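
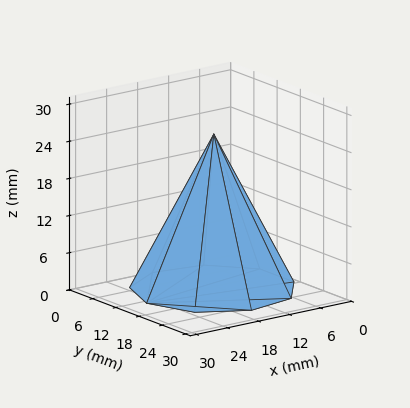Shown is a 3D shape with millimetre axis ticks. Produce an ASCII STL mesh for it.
Reading the render: the shape is a regular 9-sided pyramid, base circumscribed radius ≈ 13 mm, apex at z ≈ 25 mm (dimensions read to the nearest mm from the axis ticks). For the STL, each face is triangulated and given an outward normal.

solid part
  facet normal 0.0000 0.0000 -1.0000
    outer loop
      vertex 15.3 25.8 0.0
      vertex 23.0 21.4 0.0
      vertex 26.0 13.0 0.0
    endloop
  endfacet
  facet normal 0.0000 0.0000 -1.0000
    outer loop
      vertex 6.5 24.3 0.0
      vertex 15.3 25.8 0.0
      vertex 26.0 13.0 0.0
    endloop
  endfacet
  facet normal 0.0000 0.0000 -1.0000
    outer loop
      vertex 0.8 17.4 0.0
      vertex 6.5 24.3 0.0
      vertex 26.0 13.0 0.0
    endloop
  endfacet
  facet normal 0.0000 0.0000 -1.0000
    outer loop
      vertex 0.8 8.6 0.0
      vertex 0.8 17.4 0.0
      vertex 26.0 13.0 0.0
    endloop
  endfacet
  facet normal 0.0000 0.0000 -1.0000
    outer loop
      vertex 6.5 1.7 0.0
      vertex 0.8 8.6 0.0
      vertex 26.0 13.0 0.0
    endloop
  endfacet
  facet normal 0.0000 0.0000 -1.0000
    outer loop
      vertex 15.3 0.2 0.0
      vertex 6.5 1.7 0.0
      vertex 26.0 13.0 0.0
    endloop
  endfacet
  facet normal 0.0000 0.0000 -1.0000
    outer loop
      vertex 23.0 4.6 0.0
      vertex 15.3 0.2 0.0
      vertex 26.0 13.0 0.0
    endloop
  endfacet
  facet normal 0.8458 0.3021 0.4398
    outer loop
      vertex 26.0 13.0 0.0
      vertex 23.0 21.4 0.0
      vertex 13.0 13.0 25.0
    endloop
  endfacet
  facet normal 0.4455 0.7796 0.4401
    outer loop
      vertex 23.0 21.4 0.0
      vertex 15.3 25.8 0.0
      vertex 13.0 13.0 25.0
    endloop
  endfacet
  facet normal -0.1509 0.8855 0.4395
    outer loop
      vertex 15.3 25.8 0.0
      vertex 6.5 24.3 0.0
      vertex 13.0 13.0 25.0
    endloop
  endfacet
  facet normal -0.6928 0.5723 0.4388
    outer loop
      vertex 6.5 24.3 0.0
      vertex 0.8 17.4 0.0
      vertex 13.0 13.0 25.0
    endloop
  endfacet
  facet normal -0.8987 0.0000 0.4386
    outer loop
      vertex 0.8 17.4 0.0
      vertex 0.8 8.6 0.0
      vertex 13.0 13.0 25.0
    endloop
  endfacet
  facet normal -0.6928 -0.5723 0.4388
    outer loop
      vertex 0.8 8.6 0.0
      vertex 6.5 1.7 0.0
      vertex 13.0 13.0 25.0
    endloop
  endfacet
  facet normal -0.1509 -0.8855 0.4395
    outer loop
      vertex 6.5 1.7 0.0
      vertex 15.3 0.2 0.0
      vertex 13.0 13.0 25.0
    endloop
  endfacet
  facet normal 0.4455 -0.7796 0.4401
    outer loop
      vertex 15.3 0.2 0.0
      vertex 23.0 4.6 0.0
      vertex 13.0 13.0 25.0
    endloop
  endfacet
  facet normal 0.8458 -0.3021 0.4398
    outer loop
      vertex 23.0 4.6 0.0
      vertex 26.0 13.0 0.0
      vertex 13.0 13.0 25.0
    endloop
  endfacet
endsolid part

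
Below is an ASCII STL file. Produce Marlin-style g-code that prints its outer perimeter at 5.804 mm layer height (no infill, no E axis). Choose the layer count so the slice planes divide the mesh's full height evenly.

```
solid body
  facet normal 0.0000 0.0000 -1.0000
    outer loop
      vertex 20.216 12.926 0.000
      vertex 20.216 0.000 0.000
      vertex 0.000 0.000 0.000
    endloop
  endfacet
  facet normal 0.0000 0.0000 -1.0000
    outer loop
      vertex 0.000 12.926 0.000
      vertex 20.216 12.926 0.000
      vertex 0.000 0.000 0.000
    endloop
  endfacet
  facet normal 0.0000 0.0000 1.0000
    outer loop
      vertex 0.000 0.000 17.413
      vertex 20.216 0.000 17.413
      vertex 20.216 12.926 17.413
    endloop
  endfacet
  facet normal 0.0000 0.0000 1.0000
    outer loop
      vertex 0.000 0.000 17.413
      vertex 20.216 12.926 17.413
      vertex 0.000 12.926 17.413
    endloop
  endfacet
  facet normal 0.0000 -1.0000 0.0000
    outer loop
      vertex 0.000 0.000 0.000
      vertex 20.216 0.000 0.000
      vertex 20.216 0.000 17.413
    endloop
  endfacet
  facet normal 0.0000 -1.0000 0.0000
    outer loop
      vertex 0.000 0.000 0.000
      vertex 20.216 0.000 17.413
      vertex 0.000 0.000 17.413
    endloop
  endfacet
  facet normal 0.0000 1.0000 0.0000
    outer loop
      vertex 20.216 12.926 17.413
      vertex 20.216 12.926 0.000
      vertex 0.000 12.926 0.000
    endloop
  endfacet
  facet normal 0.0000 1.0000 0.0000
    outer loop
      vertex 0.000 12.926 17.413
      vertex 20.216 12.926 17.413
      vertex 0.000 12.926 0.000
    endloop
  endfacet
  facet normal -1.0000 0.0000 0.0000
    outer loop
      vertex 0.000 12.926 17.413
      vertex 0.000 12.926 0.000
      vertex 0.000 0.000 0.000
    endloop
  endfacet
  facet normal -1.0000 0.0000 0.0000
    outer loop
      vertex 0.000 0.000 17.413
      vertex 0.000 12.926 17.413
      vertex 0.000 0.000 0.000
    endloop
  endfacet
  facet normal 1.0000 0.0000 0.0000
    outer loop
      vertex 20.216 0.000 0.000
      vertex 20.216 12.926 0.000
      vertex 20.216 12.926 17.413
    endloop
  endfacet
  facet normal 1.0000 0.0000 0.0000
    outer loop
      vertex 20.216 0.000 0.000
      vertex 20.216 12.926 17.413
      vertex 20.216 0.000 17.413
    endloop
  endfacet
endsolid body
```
; perimeter-only toolpath
G21 ; units = mm
G90 ; absolute positioning
G28 ; home
; layer 1
G0 Z5.804
G0 X0.000 Y0.000
G1 X20.216 Y0.000
G1 X20.216 Y12.926
G1 X0.000 Y12.926
G1 X0.000 Y0.000
; layer 2
G0 Z11.609
G0 X0.000 Y0.000
G1 X20.216 Y0.000
G1 X20.216 Y12.926
G1 X0.000 Y12.926
G1 X0.000 Y0.000
; layer 3
G0 Z17.413
G0 X0.000 Y0.000
G1 X20.216 Y0.000
G1 X20.216 Y12.926
G1 X0.000 Y12.926
G1 X0.000 Y0.000
M2 ; end

The solid is a rectangular box, roughly 20.2 × 12.9 mm footprint and 17.4 mm tall. Slicing at Δz = 5.804 mm — 3 equal slices spanning the solid's height, so layer i sits at z = i·h/3 — gives 3 non-empty perimeters. Each is a 4-segment closed polygon; G0 lifts to the layer z and rapids to the start vertex, then G1 traces the edges.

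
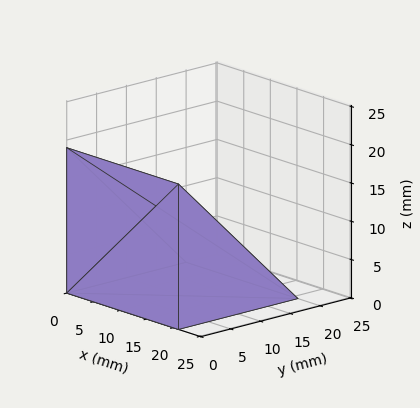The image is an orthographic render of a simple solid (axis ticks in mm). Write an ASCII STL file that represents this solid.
Reading the render: the shape is a wedge (ramp): 21 × 20 mm base, rising to 19 mm along the y=0 edge and sloping linearly to z=0 at y=20 (dimensions read to the nearest mm from the axis ticks). For the STL, each face is triangulated and given an outward normal.

solid part
  facet normal 0.0000 0.0000 -1.0000
    outer loop
      vertex 21.0 20.0 0.0
      vertex 21.0 0.0 0.0
      vertex 0.0 0.0 0.0
    endloop
  endfacet
  facet normal 0.0000 0.0000 -1.0000
    outer loop
      vertex 0.0 20.0 0.0
      vertex 21.0 20.0 0.0
      vertex 0.0 0.0 0.0
    endloop
  endfacet
  facet normal 0.0000 -1.0000 0.0000
    outer loop
      vertex 0.0 0.0 0.0
      vertex 21.0 0.0 0.0
      vertex 21.0 0.0 19.0
    endloop
  endfacet
  facet normal 0.0000 -1.0000 0.0000
    outer loop
      vertex 0.0 0.0 0.0
      vertex 21.0 0.0 19.0
      vertex 0.0 0.0 19.0
    endloop
  endfacet
  facet normal 0.0000 0.6887 0.7250
    outer loop
      vertex 0.0 0.0 19.0
      vertex 21.0 0.0 19.0
      vertex 21.0 20.0 0.0
    endloop
  endfacet
  facet normal 0.0000 0.6887 0.7250
    outer loop
      vertex 0.0 0.0 19.0
      vertex 21.0 20.0 0.0
      vertex 0.0 20.0 0.0
    endloop
  endfacet
  facet normal -1.0000 0.0000 0.0000
    outer loop
      vertex 0.0 0.0 19.0
      vertex 0.0 20.0 0.0
      vertex 0.0 0.0 0.0
    endloop
  endfacet
  facet normal 1.0000 0.0000 0.0000
    outer loop
      vertex 21.0 0.0 0.0
      vertex 21.0 20.0 0.0
      vertex 21.0 0.0 19.0
    endloop
  endfacet
endsolid part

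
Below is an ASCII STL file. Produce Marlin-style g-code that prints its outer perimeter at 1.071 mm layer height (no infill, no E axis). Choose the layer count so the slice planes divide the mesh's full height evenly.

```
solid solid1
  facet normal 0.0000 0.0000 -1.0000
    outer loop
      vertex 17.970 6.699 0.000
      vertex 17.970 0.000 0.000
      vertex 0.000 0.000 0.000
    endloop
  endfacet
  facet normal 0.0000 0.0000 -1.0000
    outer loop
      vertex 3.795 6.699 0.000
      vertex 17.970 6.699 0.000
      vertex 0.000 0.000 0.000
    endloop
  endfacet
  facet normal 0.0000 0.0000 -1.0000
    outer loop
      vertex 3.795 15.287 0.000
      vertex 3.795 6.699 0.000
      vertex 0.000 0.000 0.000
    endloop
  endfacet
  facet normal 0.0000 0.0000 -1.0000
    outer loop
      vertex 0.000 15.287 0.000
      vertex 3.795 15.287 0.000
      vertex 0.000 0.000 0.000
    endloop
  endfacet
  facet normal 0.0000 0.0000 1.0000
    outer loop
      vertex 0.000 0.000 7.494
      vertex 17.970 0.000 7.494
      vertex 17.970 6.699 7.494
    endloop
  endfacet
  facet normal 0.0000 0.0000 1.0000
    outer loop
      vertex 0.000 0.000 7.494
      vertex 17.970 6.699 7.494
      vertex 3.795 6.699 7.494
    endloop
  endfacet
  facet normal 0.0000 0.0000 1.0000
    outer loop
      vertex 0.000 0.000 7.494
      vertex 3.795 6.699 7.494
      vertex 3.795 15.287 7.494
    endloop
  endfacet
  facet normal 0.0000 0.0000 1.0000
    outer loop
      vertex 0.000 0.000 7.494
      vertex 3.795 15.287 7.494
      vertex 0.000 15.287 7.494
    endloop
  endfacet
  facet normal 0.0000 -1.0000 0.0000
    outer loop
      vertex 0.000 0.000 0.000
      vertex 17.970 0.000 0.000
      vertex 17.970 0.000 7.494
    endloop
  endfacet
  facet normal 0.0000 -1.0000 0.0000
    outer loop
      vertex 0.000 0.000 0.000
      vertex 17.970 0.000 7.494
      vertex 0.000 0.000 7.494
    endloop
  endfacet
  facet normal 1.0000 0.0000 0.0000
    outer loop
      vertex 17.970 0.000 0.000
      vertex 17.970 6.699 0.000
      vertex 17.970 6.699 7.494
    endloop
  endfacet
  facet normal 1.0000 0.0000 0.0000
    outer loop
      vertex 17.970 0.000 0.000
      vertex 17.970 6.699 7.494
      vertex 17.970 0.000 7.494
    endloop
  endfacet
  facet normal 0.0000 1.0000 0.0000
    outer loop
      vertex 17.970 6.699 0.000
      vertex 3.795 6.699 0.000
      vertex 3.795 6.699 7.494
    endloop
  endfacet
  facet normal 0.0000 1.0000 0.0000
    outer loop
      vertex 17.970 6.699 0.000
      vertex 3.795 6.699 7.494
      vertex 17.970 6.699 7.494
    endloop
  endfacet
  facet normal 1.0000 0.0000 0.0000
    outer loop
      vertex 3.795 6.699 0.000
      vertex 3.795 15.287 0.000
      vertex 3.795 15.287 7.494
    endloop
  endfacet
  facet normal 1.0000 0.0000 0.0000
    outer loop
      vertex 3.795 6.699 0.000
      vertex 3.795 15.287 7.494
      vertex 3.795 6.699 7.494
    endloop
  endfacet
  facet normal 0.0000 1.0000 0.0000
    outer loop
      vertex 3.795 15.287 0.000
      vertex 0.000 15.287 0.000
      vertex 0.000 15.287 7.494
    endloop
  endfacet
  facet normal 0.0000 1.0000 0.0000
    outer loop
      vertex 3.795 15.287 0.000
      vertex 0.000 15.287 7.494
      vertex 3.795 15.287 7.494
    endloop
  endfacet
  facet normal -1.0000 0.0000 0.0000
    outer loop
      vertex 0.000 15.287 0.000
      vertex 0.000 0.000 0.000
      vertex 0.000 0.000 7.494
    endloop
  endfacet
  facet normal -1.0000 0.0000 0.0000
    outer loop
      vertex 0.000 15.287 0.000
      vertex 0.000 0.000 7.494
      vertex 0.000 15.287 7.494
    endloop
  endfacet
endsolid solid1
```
; perimeter-only toolpath
G21 ; units = mm
G90 ; absolute positioning
G28 ; home
; layer 1
G0 Z1.071
G0 X0.000 Y0.000
G1 X17.970 Y0.000
G1 X17.970 Y6.699
G1 X3.795 Y6.699
G1 X3.795 Y15.287
G1 X0.000 Y15.287
G1 X0.000 Y0.000
; layer 2
G0 Z2.141
G0 X0.000 Y0.000
G1 X17.970 Y0.000
G1 X17.970 Y6.699
G1 X3.795 Y6.699
G1 X3.795 Y15.287
G1 X0.000 Y15.287
G1 X0.000 Y0.000
; layer 3
G0 Z3.212
G0 X0.000 Y0.000
G1 X17.970 Y0.000
G1 X17.970 Y6.699
G1 X3.795 Y6.699
G1 X3.795 Y15.287
G1 X0.000 Y15.287
G1 X0.000 Y0.000
; layer 4
G0 Z4.282
G0 X0.000 Y0.000
G1 X17.970 Y0.000
G1 X17.970 Y6.699
G1 X3.795 Y6.699
G1 X3.795 Y15.287
G1 X0.000 Y15.287
G1 X0.000 Y0.000
; layer 5
G0 Z5.353
G0 X0.000 Y0.000
G1 X17.970 Y0.000
G1 X17.970 Y6.699
G1 X3.795 Y6.699
G1 X3.795 Y15.287
G1 X0.000 Y15.287
G1 X0.000 Y0.000
; layer 6
G0 Z6.423
G0 X0.000 Y0.000
G1 X17.970 Y0.000
G1 X17.970 Y6.699
G1 X3.795 Y6.699
G1 X3.795 Y15.287
G1 X0.000 Y15.287
G1 X0.000 Y0.000
; layer 7
G0 Z7.494
G0 X0.000 Y0.000
G1 X17.970 Y0.000
G1 X17.970 Y6.699
G1 X3.795 Y6.699
G1 X3.795 Y15.287
G1 X0.000 Y15.287
G1 X0.000 Y0.000
M2 ; end

The solid is an L-shaped prism: outer 18 × 15.3 mm, arm thicknesses ≈ 6.7 mm (horizontal) and 3.79 mm (vertical), extruded 7.49 mm in z. Slicing at Δz = 1.071 mm — 7 equal slices spanning the solid's height, so layer i sits at z = i·h/7 — gives 7 non-empty perimeters. Each is a 6-segment closed polygon; G0 lifts to the layer z and rapids to the start vertex, then G1 traces the edges.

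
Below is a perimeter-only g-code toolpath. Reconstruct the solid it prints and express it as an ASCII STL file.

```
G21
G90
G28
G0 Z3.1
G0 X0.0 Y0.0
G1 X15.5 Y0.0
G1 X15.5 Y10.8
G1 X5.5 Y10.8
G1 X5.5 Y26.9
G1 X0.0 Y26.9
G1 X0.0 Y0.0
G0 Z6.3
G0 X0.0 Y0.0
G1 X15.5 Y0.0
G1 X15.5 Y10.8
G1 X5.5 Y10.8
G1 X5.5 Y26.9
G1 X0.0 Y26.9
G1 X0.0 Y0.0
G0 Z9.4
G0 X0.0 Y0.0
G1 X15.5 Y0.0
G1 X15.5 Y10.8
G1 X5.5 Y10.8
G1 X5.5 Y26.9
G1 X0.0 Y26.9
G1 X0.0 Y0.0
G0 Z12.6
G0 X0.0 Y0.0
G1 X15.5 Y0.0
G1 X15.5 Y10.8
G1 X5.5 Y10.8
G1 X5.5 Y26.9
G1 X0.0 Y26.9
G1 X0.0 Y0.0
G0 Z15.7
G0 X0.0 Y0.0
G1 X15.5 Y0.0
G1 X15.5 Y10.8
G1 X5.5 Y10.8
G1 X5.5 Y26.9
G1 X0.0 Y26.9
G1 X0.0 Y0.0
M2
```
solid part
  facet normal 0.0000 0.0000 -1.0000
    outer loop
      vertex 15.5 10.8 0.0
      vertex 15.5 0.0 0.0
      vertex 0.0 0.0 0.0
    endloop
  endfacet
  facet normal 0.0000 0.0000 -1.0000
    outer loop
      vertex 5.5 10.8 0.0
      vertex 15.5 10.8 0.0
      vertex 0.0 0.0 0.0
    endloop
  endfacet
  facet normal 0.0000 0.0000 -1.0000
    outer loop
      vertex 5.5 26.9 0.0
      vertex 5.5 10.8 0.0
      vertex 0.0 0.0 0.0
    endloop
  endfacet
  facet normal 0.0000 0.0000 -1.0000
    outer loop
      vertex 0.0 26.9 0.0
      vertex 5.5 26.9 0.0
      vertex 0.0 0.0 0.0
    endloop
  endfacet
  facet normal 0.0000 0.0000 1.0000
    outer loop
      vertex 0.0 0.0 15.7
      vertex 15.5 0.0 15.7
      vertex 15.5 10.8 15.7
    endloop
  endfacet
  facet normal 0.0000 0.0000 1.0000
    outer loop
      vertex 0.0 0.0 15.7
      vertex 15.5 10.8 15.7
      vertex 5.5 10.8 15.7
    endloop
  endfacet
  facet normal 0.0000 0.0000 1.0000
    outer loop
      vertex 0.0 0.0 15.7
      vertex 5.5 10.8 15.7
      vertex 5.5 26.9 15.7
    endloop
  endfacet
  facet normal 0.0000 0.0000 1.0000
    outer loop
      vertex 0.0 0.0 15.7
      vertex 5.5 26.9 15.7
      vertex 0.0 26.9 15.7
    endloop
  endfacet
  facet normal 0.0000 -1.0000 0.0000
    outer loop
      vertex 0.0 0.0 0.0
      vertex 15.5 0.0 0.0
      vertex 15.5 0.0 15.7
    endloop
  endfacet
  facet normal 0.0000 -1.0000 0.0000
    outer loop
      vertex 0.0 0.0 0.0
      vertex 15.5 0.0 15.7
      vertex 0.0 0.0 15.7
    endloop
  endfacet
  facet normal 1.0000 0.0000 0.0000
    outer loop
      vertex 15.5 0.0 0.0
      vertex 15.5 10.8 0.0
      vertex 15.5 10.8 15.7
    endloop
  endfacet
  facet normal 1.0000 0.0000 0.0000
    outer loop
      vertex 15.5 0.0 0.0
      vertex 15.5 10.8 15.7
      vertex 15.5 0.0 15.7
    endloop
  endfacet
  facet normal 0.0000 1.0000 0.0000
    outer loop
      vertex 15.5 10.8 0.0
      vertex 5.5 10.8 0.0
      vertex 5.5 10.8 15.7
    endloop
  endfacet
  facet normal 0.0000 1.0000 0.0000
    outer loop
      vertex 15.5 10.8 0.0
      vertex 5.5 10.8 15.7
      vertex 15.5 10.8 15.7
    endloop
  endfacet
  facet normal 1.0000 0.0000 0.0000
    outer loop
      vertex 5.5 10.8 0.0
      vertex 5.5 26.9 0.0
      vertex 5.5 26.9 15.7
    endloop
  endfacet
  facet normal 1.0000 0.0000 0.0000
    outer loop
      vertex 5.5 10.8 0.0
      vertex 5.5 26.9 15.7
      vertex 5.5 10.8 15.7
    endloop
  endfacet
  facet normal 0.0000 1.0000 0.0000
    outer loop
      vertex 5.5 26.9 0.0
      vertex 0.0 26.9 0.0
      vertex 0.0 26.9 15.7
    endloop
  endfacet
  facet normal 0.0000 1.0000 0.0000
    outer loop
      vertex 5.5 26.9 0.0
      vertex 0.0 26.9 15.7
      vertex 5.5 26.9 15.7
    endloop
  endfacet
  facet normal -1.0000 0.0000 0.0000
    outer loop
      vertex 0.0 26.9 0.0
      vertex 0.0 0.0 0.0
      vertex 0.0 0.0 15.7
    endloop
  endfacet
  facet normal -1.0000 0.0000 0.0000
    outer loop
      vertex 0.0 26.9 0.0
      vertex 0.0 0.0 15.7
      vertex 0.0 26.9 15.7
    endloop
  endfacet
endsolid part

The G0 Z moves step by Δz≈3.1 mm. Every layer's G1 loop is the same polygon, so the solid is a straight extrusion of it from z=0 to z≈15.7. Closing with flat bottom and top caps and triangulating gives 20 facets — an L-shaped prism: outer 15.5 × 26.9 mm, arm thicknesses ≈ 10.8 mm (horizontal) and 5.5 mm (vertical), extruded 15.7 mm in z.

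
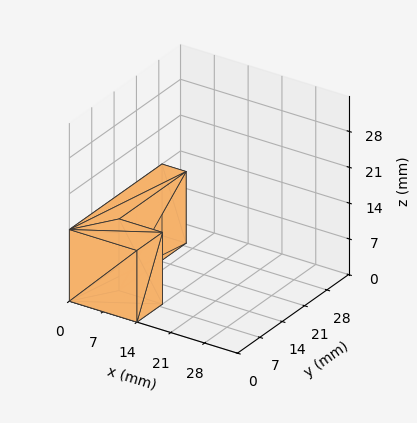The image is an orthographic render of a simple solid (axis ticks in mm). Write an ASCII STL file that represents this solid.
Reading the render: the shape is an L-shaped prism: outer 14 × 29 mm, arm thicknesses ≈ 8 mm (horizontal) and 5 mm (vertical), extruded 14 mm in z (dimensions read to the nearest mm from the axis ticks). For the STL, each face is triangulated and given an outward normal.

solid part
  facet normal 0.0000 0.0000 -1.0000
    outer loop
      vertex 14.0 8.0 0.0
      vertex 14.0 0.0 0.0
      vertex 0.0 0.0 0.0
    endloop
  endfacet
  facet normal 0.0000 0.0000 -1.0000
    outer loop
      vertex 5.0 8.0 0.0
      vertex 14.0 8.0 0.0
      vertex 0.0 0.0 0.0
    endloop
  endfacet
  facet normal 0.0000 0.0000 -1.0000
    outer loop
      vertex 5.0 29.0 0.0
      vertex 5.0 8.0 0.0
      vertex 0.0 0.0 0.0
    endloop
  endfacet
  facet normal 0.0000 0.0000 -1.0000
    outer loop
      vertex 0.0 29.0 0.0
      vertex 5.0 29.0 0.0
      vertex 0.0 0.0 0.0
    endloop
  endfacet
  facet normal 0.0000 0.0000 1.0000
    outer loop
      vertex 0.0 0.0 14.0
      vertex 14.0 0.0 14.0
      vertex 14.0 8.0 14.0
    endloop
  endfacet
  facet normal 0.0000 0.0000 1.0000
    outer loop
      vertex 0.0 0.0 14.0
      vertex 14.0 8.0 14.0
      vertex 5.0 8.0 14.0
    endloop
  endfacet
  facet normal 0.0000 0.0000 1.0000
    outer loop
      vertex 0.0 0.0 14.0
      vertex 5.0 8.0 14.0
      vertex 5.0 29.0 14.0
    endloop
  endfacet
  facet normal 0.0000 0.0000 1.0000
    outer loop
      vertex 0.0 0.0 14.0
      vertex 5.0 29.0 14.0
      vertex 0.0 29.0 14.0
    endloop
  endfacet
  facet normal 0.0000 -1.0000 0.0000
    outer loop
      vertex 0.0 0.0 0.0
      vertex 14.0 0.0 0.0
      vertex 14.0 0.0 14.0
    endloop
  endfacet
  facet normal 0.0000 -1.0000 0.0000
    outer loop
      vertex 0.0 0.0 0.0
      vertex 14.0 0.0 14.0
      vertex 0.0 0.0 14.0
    endloop
  endfacet
  facet normal 1.0000 0.0000 0.0000
    outer loop
      vertex 14.0 0.0 0.0
      vertex 14.0 8.0 0.0
      vertex 14.0 8.0 14.0
    endloop
  endfacet
  facet normal 1.0000 0.0000 0.0000
    outer loop
      vertex 14.0 0.0 0.0
      vertex 14.0 8.0 14.0
      vertex 14.0 0.0 14.0
    endloop
  endfacet
  facet normal 0.0000 1.0000 0.0000
    outer loop
      vertex 14.0 8.0 0.0
      vertex 5.0 8.0 0.0
      vertex 5.0 8.0 14.0
    endloop
  endfacet
  facet normal 0.0000 1.0000 0.0000
    outer loop
      vertex 14.0 8.0 0.0
      vertex 5.0 8.0 14.0
      vertex 14.0 8.0 14.0
    endloop
  endfacet
  facet normal 1.0000 0.0000 0.0000
    outer loop
      vertex 5.0 8.0 0.0
      vertex 5.0 29.0 0.0
      vertex 5.0 29.0 14.0
    endloop
  endfacet
  facet normal 1.0000 0.0000 0.0000
    outer loop
      vertex 5.0 8.0 0.0
      vertex 5.0 29.0 14.0
      vertex 5.0 8.0 14.0
    endloop
  endfacet
  facet normal 0.0000 1.0000 0.0000
    outer loop
      vertex 5.0 29.0 0.0
      vertex 0.0 29.0 0.0
      vertex 0.0 29.0 14.0
    endloop
  endfacet
  facet normal 0.0000 1.0000 0.0000
    outer loop
      vertex 5.0 29.0 0.0
      vertex 0.0 29.0 14.0
      vertex 5.0 29.0 14.0
    endloop
  endfacet
  facet normal -1.0000 0.0000 0.0000
    outer loop
      vertex 0.0 29.0 0.0
      vertex 0.0 0.0 0.0
      vertex 0.0 0.0 14.0
    endloop
  endfacet
  facet normal -1.0000 0.0000 0.0000
    outer loop
      vertex 0.0 29.0 0.0
      vertex 0.0 0.0 14.0
      vertex 0.0 29.0 14.0
    endloop
  endfacet
endsolid part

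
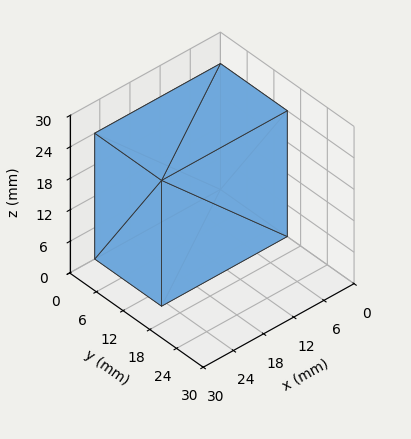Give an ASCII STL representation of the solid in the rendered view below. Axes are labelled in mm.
Reading the render: the shape is a rectangular box, roughly 25 × 15 mm footprint and 24 mm tall (dimensions read to the nearest mm from the axis ticks). For the STL, each face is triangulated and given an outward normal.

solid part
  facet normal 0.0000 0.0000 -1.0000
    outer loop
      vertex 25.000 15.000 0.000
      vertex 25.000 0.000 0.000
      vertex 0.000 0.000 0.000
    endloop
  endfacet
  facet normal 0.0000 0.0000 -1.0000
    outer loop
      vertex 0.000 15.000 0.000
      vertex 25.000 15.000 0.000
      vertex 0.000 0.000 0.000
    endloop
  endfacet
  facet normal 0.0000 0.0000 1.0000
    outer loop
      vertex 0.000 0.000 24.000
      vertex 25.000 0.000 24.000
      vertex 25.000 15.000 24.000
    endloop
  endfacet
  facet normal 0.0000 0.0000 1.0000
    outer loop
      vertex 0.000 0.000 24.000
      vertex 25.000 15.000 24.000
      vertex 0.000 15.000 24.000
    endloop
  endfacet
  facet normal 0.0000 -1.0000 0.0000
    outer loop
      vertex 0.000 0.000 0.000
      vertex 25.000 0.000 0.000
      vertex 25.000 0.000 24.000
    endloop
  endfacet
  facet normal 0.0000 -1.0000 0.0000
    outer loop
      vertex 0.000 0.000 0.000
      vertex 25.000 0.000 24.000
      vertex 0.000 0.000 24.000
    endloop
  endfacet
  facet normal 0.0000 1.0000 0.0000
    outer loop
      vertex 25.000 15.000 24.000
      vertex 25.000 15.000 0.000
      vertex 0.000 15.000 0.000
    endloop
  endfacet
  facet normal 0.0000 1.0000 0.0000
    outer loop
      vertex 0.000 15.000 24.000
      vertex 25.000 15.000 24.000
      vertex 0.000 15.000 0.000
    endloop
  endfacet
  facet normal -1.0000 0.0000 0.0000
    outer loop
      vertex 0.000 15.000 24.000
      vertex 0.000 15.000 0.000
      vertex 0.000 0.000 0.000
    endloop
  endfacet
  facet normal -1.0000 0.0000 0.0000
    outer loop
      vertex 0.000 0.000 24.000
      vertex 0.000 15.000 24.000
      vertex 0.000 0.000 0.000
    endloop
  endfacet
  facet normal 1.0000 0.0000 0.0000
    outer loop
      vertex 25.000 0.000 0.000
      vertex 25.000 15.000 0.000
      vertex 25.000 15.000 24.000
    endloop
  endfacet
  facet normal 1.0000 0.0000 0.0000
    outer loop
      vertex 25.000 0.000 0.000
      vertex 25.000 15.000 24.000
      vertex 25.000 0.000 24.000
    endloop
  endfacet
endsolid part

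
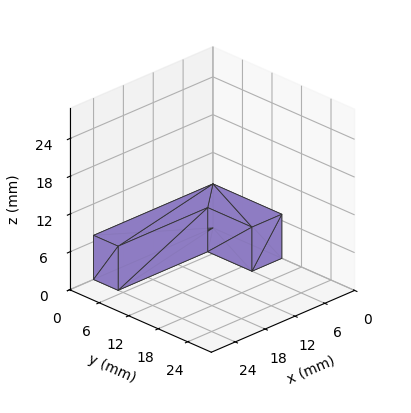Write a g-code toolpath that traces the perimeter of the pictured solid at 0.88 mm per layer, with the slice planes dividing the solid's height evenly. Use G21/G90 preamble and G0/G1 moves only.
Reading the render: the shape is an L-shaped prism: outer 24 × 14 mm, arm thicknesses ≈ 5 mm (horizontal) and 6 mm (vertical), extruded 7 mm in z (dimensions read to the nearest mm from the axis ticks). For the g-code, the solid's height is divided into equal slices at the stated Δz and each level perimeter traced with G1 moves after a G0 lift.

; perimeter-only toolpath
G21 ; units = mm
G90 ; absolute positioning
G28 ; home
; layer 1
G0 Z0.88
G0 X0.00 Y0.00
G1 X24.00 Y0.00
G1 X24.00 Y5.00
G1 X6.00 Y5.00
G1 X6.00 Y14.00
G1 X0.00 Y14.00
G1 X0.00 Y0.00
; layer 2
G0 Z1.75
G0 X0.00 Y0.00
G1 X24.00 Y0.00
G1 X24.00 Y5.00
G1 X6.00 Y5.00
G1 X6.00 Y14.00
G1 X0.00 Y14.00
G1 X0.00 Y0.00
; layer 3
G0 Z2.62
G0 X0.00 Y0.00
G1 X24.00 Y0.00
G1 X24.00 Y5.00
G1 X6.00 Y5.00
G1 X6.00 Y14.00
G1 X0.00 Y14.00
G1 X0.00 Y0.00
; layer 4
G0 Z3.50
G0 X0.00 Y0.00
G1 X24.00 Y0.00
G1 X24.00 Y5.00
G1 X6.00 Y5.00
G1 X6.00 Y14.00
G1 X0.00 Y14.00
G1 X0.00 Y0.00
; layer 5
G0 Z4.38
G0 X0.00 Y0.00
G1 X24.00 Y0.00
G1 X24.00 Y5.00
G1 X6.00 Y5.00
G1 X6.00 Y14.00
G1 X0.00 Y14.00
G1 X0.00 Y0.00
; layer 6
G0 Z5.25
G0 X0.00 Y0.00
G1 X24.00 Y0.00
G1 X24.00 Y5.00
G1 X6.00 Y5.00
G1 X6.00 Y14.00
G1 X0.00 Y14.00
G1 X0.00 Y0.00
; layer 7
G0 Z6.12
G0 X0.00 Y0.00
G1 X24.00 Y0.00
G1 X24.00 Y5.00
G1 X6.00 Y5.00
G1 X6.00 Y14.00
G1 X0.00 Y14.00
G1 X0.00 Y0.00
; layer 8
G0 Z7.00
G0 X0.00 Y0.00
G1 X24.00 Y0.00
G1 X24.00 Y5.00
G1 X6.00 Y5.00
G1 X6.00 Y14.00
G1 X0.00 Y14.00
G1 X0.00 Y0.00
M2 ; end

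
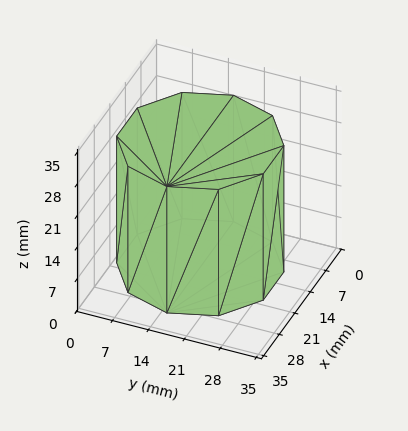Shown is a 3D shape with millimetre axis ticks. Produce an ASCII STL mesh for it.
Reading the render: the shape is a regular 10-sided prism (a cylinder approximated with 10 flat sides), circumscribed radius ≈ 15 mm, height ≈ 28 mm (dimensions read to the nearest mm from the axis ticks). For the STL, each face is triangulated and given an outward normal.

solid part
  facet normal 0.0000 0.0000 -1.0000
    outer loop
      vertex 19.635 29.266 0.000
      vertex 27.135 23.817 0.000
      vertex 30.000 15.000 0.000
    endloop
  endfacet
  facet normal 0.0000 0.0000 -1.0000
    outer loop
      vertex 10.365 29.266 0.000
      vertex 19.635 29.266 0.000
      vertex 30.000 15.000 0.000
    endloop
  endfacet
  facet normal 0.0000 0.0000 -1.0000
    outer loop
      vertex 2.865 23.817 0.000
      vertex 10.365 29.266 0.000
      vertex 30.000 15.000 0.000
    endloop
  endfacet
  facet normal 0.0000 0.0000 -1.0000
    outer loop
      vertex 0.000 15.000 0.000
      vertex 2.865 23.817 0.000
      vertex 30.000 15.000 0.000
    endloop
  endfacet
  facet normal 0.0000 0.0000 -1.0000
    outer loop
      vertex 2.865 6.183 0.000
      vertex 0.000 15.000 0.000
      vertex 30.000 15.000 0.000
    endloop
  endfacet
  facet normal 0.0000 0.0000 -1.0000
    outer loop
      vertex 10.365 0.734 0.000
      vertex 2.865 6.183 0.000
      vertex 30.000 15.000 0.000
    endloop
  endfacet
  facet normal 0.0000 0.0000 -1.0000
    outer loop
      vertex 19.635 0.734 0.000
      vertex 10.365 0.734 0.000
      vertex 30.000 15.000 0.000
    endloop
  endfacet
  facet normal 0.0000 0.0000 -1.0000
    outer loop
      vertex 27.135 6.183 0.000
      vertex 19.635 0.734 0.000
      vertex 30.000 15.000 0.000
    endloop
  endfacet
  facet normal 0.0000 0.0000 1.0000
    outer loop
      vertex 30.000 15.000 28.000
      vertex 27.135 23.817 28.000
      vertex 19.635 29.266 28.000
    endloop
  endfacet
  facet normal 0.0000 0.0000 1.0000
    outer loop
      vertex 30.000 15.000 28.000
      vertex 19.635 29.266 28.000
      vertex 10.365 29.266 28.000
    endloop
  endfacet
  facet normal 0.0000 0.0000 1.0000
    outer loop
      vertex 30.000 15.000 28.000
      vertex 10.365 29.266 28.000
      vertex 2.865 23.817 28.000
    endloop
  endfacet
  facet normal 0.0000 0.0000 1.0000
    outer loop
      vertex 30.000 15.000 28.000
      vertex 2.865 23.817 28.000
      vertex 0.000 15.000 28.000
    endloop
  endfacet
  facet normal 0.0000 0.0000 1.0000
    outer loop
      vertex 30.000 15.000 28.000
      vertex 0.000 15.000 28.000
      vertex 2.865 6.183 28.000
    endloop
  endfacet
  facet normal 0.0000 0.0000 1.0000
    outer loop
      vertex 30.000 15.000 28.000
      vertex 2.865 6.183 28.000
      vertex 10.365 0.734 28.000
    endloop
  endfacet
  facet normal 0.0000 0.0000 1.0000
    outer loop
      vertex 30.000 15.000 28.000
      vertex 10.365 0.734 28.000
      vertex 19.635 0.734 28.000
    endloop
  endfacet
  facet normal 0.0000 0.0000 1.0000
    outer loop
      vertex 30.000 15.000 28.000
      vertex 19.635 0.734 28.000
      vertex 27.135 6.183 28.000
    endloop
  endfacet
  facet normal 0.9511 0.3090 0.0000
    outer loop
      vertex 30.000 15.000 0.000
      vertex 27.135 23.817 0.000
      vertex 27.135 23.817 28.000
    endloop
  endfacet
  facet normal 0.9511 0.3090 0.0000
    outer loop
      vertex 30.000 15.000 0.000
      vertex 27.135 23.817 28.000
      vertex 30.000 15.000 28.000
    endloop
  endfacet
  facet normal 0.5878 0.8090 0.0000
    outer loop
      vertex 27.135 23.817 0.000
      vertex 19.635 29.266 0.000
      vertex 19.635 29.266 28.000
    endloop
  endfacet
  facet normal 0.5878 0.8090 0.0000
    outer loop
      vertex 27.135 23.817 0.000
      vertex 19.635 29.266 28.000
      vertex 27.135 23.817 28.000
    endloop
  endfacet
  facet normal 0.0000 1.0000 0.0000
    outer loop
      vertex 19.635 29.266 0.000
      vertex 10.365 29.266 0.000
      vertex 10.365 29.266 28.000
    endloop
  endfacet
  facet normal 0.0000 1.0000 0.0000
    outer loop
      vertex 19.635 29.266 0.000
      vertex 10.365 29.266 28.000
      vertex 19.635 29.266 28.000
    endloop
  endfacet
  facet normal -0.5878 0.8090 0.0000
    outer loop
      vertex 10.365 29.266 0.000
      vertex 2.865 23.817 0.000
      vertex 2.865 23.817 28.000
    endloop
  endfacet
  facet normal -0.5878 0.8090 0.0000
    outer loop
      vertex 10.365 29.266 0.000
      vertex 2.865 23.817 28.000
      vertex 10.365 29.266 28.000
    endloop
  endfacet
  facet normal -0.9511 0.3090 0.0000
    outer loop
      vertex 2.865 23.817 0.000
      vertex 0.000 15.000 0.000
      vertex 0.000 15.000 28.000
    endloop
  endfacet
  facet normal -0.9511 0.3090 0.0000
    outer loop
      vertex 2.865 23.817 0.000
      vertex 0.000 15.000 28.000
      vertex 2.865 23.817 28.000
    endloop
  endfacet
  facet normal -0.9511 -0.3090 0.0000
    outer loop
      vertex 0.000 15.000 0.000
      vertex 2.865 6.183 0.000
      vertex 2.865 6.183 28.000
    endloop
  endfacet
  facet normal -0.9511 -0.3090 0.0000
    outer loop
      vertex 0.000 15.000 0.000
      vertex 2.865 6.183 28.000
      vertex 0.000 15.000 28.000
    endloop
  endfacet
  facet normal -0.5878 -0.8090 0.0000
    outer loop
      vertex 2.865 6.183 0.000
      vertex 10.365 0.734 0.000
      vertex 10.365 0.734 28.000
    endloop
  endfacet
  facet normal -0.5878 -0.8090 0.0000
    outer loop
      vertex 2.865 6.183 0.000
      vertex 10.365 0.734 28.000
      vertex 2.865 6.183 28.000
    endloop
  endfacet
  facet normal 0.0000 -1.0000 0.0000
    outer loop
      vertex 10.365 0.734 0.000
      vertex 19.635 0.734 0.000
      vertex 19.635 0.734 28.000
    endloop
  endfacet
  facet normal 0.0000 -1.0000 0.0000
    outer loop
      vertex 10.365 0.734 0.000
      vertex 19.635 0.734 28.000
      vertex 10.365 0.734 28.000
    endloop
  endfacet
  facet normal 0.5878 -0.8090 0.0000
    outer loop
      vertex 19.635 0.734 0.000
      vertex 27.135 6.183 0.000
      vertex 27.135 6.183 28.000
    endloop
  endfacet
  facet normal 0.5878 -0.8090 0.0000
    outer loop
      vertex 19.635 0.734 0.000
      vertex 27.135 6.183 28.000
      vertex 19.635 0.734 28.000
    endloop
  endfacet
  facet normal 0.9511 -0.3090 0.0000
    outer loop
      vertex 27.135 6.183 0.000
      vertex 30.000 15.000 0.000
      vertex 30.000 15.000 28.000
    endloop
  endfacet
  facet normal 0.9511 -0.3090 0.0000
    outer loop
      vertex 27.135 6.183 0.000
      vertex 30.000 15.000 28.000
      vertex 27.135 6.183 28.000
    endloop
  endfacet
endsolid part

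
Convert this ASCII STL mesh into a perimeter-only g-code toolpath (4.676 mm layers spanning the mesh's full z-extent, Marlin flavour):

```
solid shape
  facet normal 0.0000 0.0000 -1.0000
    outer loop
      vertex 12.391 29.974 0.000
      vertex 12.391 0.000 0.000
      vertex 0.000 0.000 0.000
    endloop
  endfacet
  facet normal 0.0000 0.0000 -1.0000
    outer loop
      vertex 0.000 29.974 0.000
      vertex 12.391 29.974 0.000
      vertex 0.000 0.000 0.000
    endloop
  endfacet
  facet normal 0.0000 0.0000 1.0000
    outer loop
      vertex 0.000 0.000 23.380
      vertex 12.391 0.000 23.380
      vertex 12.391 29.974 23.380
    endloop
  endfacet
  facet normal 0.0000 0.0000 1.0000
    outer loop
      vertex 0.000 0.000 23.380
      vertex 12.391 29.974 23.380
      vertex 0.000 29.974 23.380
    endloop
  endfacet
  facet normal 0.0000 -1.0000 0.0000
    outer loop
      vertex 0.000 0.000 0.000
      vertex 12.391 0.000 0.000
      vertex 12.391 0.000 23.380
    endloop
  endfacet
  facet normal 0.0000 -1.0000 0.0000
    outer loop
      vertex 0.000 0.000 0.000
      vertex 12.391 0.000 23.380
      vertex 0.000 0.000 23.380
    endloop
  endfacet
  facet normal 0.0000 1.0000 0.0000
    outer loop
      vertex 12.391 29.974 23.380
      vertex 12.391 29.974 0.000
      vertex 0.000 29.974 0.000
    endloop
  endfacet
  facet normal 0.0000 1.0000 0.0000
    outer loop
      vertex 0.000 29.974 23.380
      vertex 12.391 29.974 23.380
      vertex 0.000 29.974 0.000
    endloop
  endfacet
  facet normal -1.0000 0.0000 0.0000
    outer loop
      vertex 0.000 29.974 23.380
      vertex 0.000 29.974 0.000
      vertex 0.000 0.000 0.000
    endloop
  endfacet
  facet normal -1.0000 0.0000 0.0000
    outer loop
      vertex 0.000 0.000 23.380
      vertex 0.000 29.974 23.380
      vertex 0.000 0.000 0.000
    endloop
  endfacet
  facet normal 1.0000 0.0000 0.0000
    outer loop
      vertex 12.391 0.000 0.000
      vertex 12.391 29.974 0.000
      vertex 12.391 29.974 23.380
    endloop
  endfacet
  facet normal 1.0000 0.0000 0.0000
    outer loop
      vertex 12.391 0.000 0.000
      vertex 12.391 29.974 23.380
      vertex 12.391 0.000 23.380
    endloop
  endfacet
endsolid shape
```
; perimeter-only toolpath
G21 ; units = mm
G90 ; absolute positioning
G28 ; home
; layer 1
G0 Z4.676
G0 X0.000 Y0.000
G1 X12.391 Y0.000
G1 X12.391 Y29.974
G1 X0.000 Y29.974
G1 X0.000 Y0.000
; layer 2
G0 Z9.352
G0 X0.000 Y0.000
G1 X12.391 Y0.000
G1 X12.391 Y29.974
G1 X0.000 Y29.974
G1 X0.000 Y0.000
; layer 3
G0 Z14.028
G0 X0.000 Y0.000
G1 X12.391 Y0.000
G1 X12.391 Y29.974
G1 X0.000 Y29.974
G1 X0.000 Y0.000
; layer 4
G0 Z18.704
G0 X0.000 Y0.000
G1 X12.391 Y0.000
G1 X12.391 Y29.974
G1 X0.000 Y29.974
G1 X0.000 Y0.000
; layer 5
G0 Z23.380
G0 X0.000 Y0.000
G1 X12.391 Y0.000
G1 X12.391 Y29.974
G1 X0.000 Y29.974
G1 X0.000 Y0.000
M2 ; end

The solid is a rectangular box, roughly 12.4 × 30 mm footprint and 23.4 mm tall. Slicing at Δz = 4.676 mm — 5 equal slices spanning the solid's height, so layer i sits at z = i·h/5 — gives 5 non-empty perimeters. Each is a 4-segment closed polygon; G0 lifts to the layer z and rapids to the start vertex, then G1 traces the edges.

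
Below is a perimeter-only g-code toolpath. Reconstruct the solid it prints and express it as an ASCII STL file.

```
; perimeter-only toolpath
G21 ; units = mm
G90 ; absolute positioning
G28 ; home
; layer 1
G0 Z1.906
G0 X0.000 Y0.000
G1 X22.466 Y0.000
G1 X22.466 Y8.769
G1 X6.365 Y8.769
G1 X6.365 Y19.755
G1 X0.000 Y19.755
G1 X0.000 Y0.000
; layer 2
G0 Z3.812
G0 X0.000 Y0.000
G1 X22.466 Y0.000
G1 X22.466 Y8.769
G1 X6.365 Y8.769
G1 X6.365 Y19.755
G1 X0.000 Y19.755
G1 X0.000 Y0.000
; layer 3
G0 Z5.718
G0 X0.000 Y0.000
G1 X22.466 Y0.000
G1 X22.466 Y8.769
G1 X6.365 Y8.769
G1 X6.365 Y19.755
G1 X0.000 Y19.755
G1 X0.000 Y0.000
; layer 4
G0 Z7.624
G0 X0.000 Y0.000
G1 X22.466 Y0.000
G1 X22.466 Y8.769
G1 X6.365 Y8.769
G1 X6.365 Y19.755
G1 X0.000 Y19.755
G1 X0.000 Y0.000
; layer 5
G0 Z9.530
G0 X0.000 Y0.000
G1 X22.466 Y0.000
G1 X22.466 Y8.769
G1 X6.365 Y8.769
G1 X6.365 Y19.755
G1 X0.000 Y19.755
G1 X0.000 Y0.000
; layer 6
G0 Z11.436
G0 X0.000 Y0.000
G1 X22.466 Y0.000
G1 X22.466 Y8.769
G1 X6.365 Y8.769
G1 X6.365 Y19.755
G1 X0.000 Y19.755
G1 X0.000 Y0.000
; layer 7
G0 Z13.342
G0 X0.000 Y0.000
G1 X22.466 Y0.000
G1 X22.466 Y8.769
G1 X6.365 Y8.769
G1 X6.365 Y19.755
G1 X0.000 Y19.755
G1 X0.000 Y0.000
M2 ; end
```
solid part
  facet normal 0.0000 0.0000 -1.0000
    outer loop
      vertex 22.466 8.769 0.000
      vertex 22.466 0.000 0.000
      vertex 0.000 0.000 0.000
    endloop
  endfacet
  facet normal 0.0000 0.0000 -1.0000
    outer loop
      vertex 6.365 8.769 0.000
      vertex 22.466 8.769 0.000
      vertex 0.000 0.000 0.000
    endloop
  endfacet
  facet normal 0.0000 0.0000 -1.0000
    outer loop
      vertex 6.365 19.755 0.000
      vertex 6.365 8.769 0.000
      vertex 0.000 0.000 0.000
    endloop
  endfacet
  facet normal 0.0000 0.0000 -1.0000
    outer loop
      vertex 0.000 19.755 0.000
      vertex 6.365 19.755 0.000
      vertex 0.000 0.000 0.000
    endloop
  endfacet
  facet normal 0.0000 0.0000 1.0000
    outer loop
      vertex 0.000 0.000 13.342
      vertex 22.466 0.000 13.342
      vertex 22.466 8.769 13.342
    endloop
  endfacet
  facet normal 0.0000 0.0000 1.0000
    outer loop
      vertex 0.000 0.000 13.342
      vertex 22.466 8.769 13.342
      vertex 6.365 8.769 13.342
    endloop
  endfacet
  facet normal 0.0000 0.0000 1.0000
    outer loop
      vertex 0.000 0.000 13.342
      vertex 6.365 8.769 13.342
      vertex 6.365 19.755 13.342
    endloop
  endfacet
  facet normal 0.0000 0.0000 1.0000
    outer loop
      vertex 0.000 0.000 13.342
      vertex 6.365 19.755 13.342
      vertex 0.000 19.755 13.342
    endloop
  endfacet
  facet normal 0.0000 -1.0000 0.0000
    outer loop
      vertex 0.000 0.000 0.000
      vertex 22.466 0.000 0.000
      vertex 22.466 0.000 13.342
    endloop
  endfacet
  facet normal 0.0000 -1.0000 0.0000
    outer loop
      vertex 0.000 0.000 0.000
      vertex 22.466 0.000 13.342
      vertex 0.000 0.000 13.342
    endloop
  endfacet
  facet normal 1.0000 0.0000 0.0000
    outer loop
      vertex 22.466 0.000 0.000
      vertex 22.466 8.769 0.000
      vertex 22.466 8.769 13.342
    endloop
  endfacet
  facet normal 1.0000 0.0000 0.0000
    outer loop
      vertex 22.466 0.000 0.000
      vertex 22.466 8.769 13.342
      vertex 22.466 0.000 13.342
    endloop
  endfacet
  facet normal 0.0000 1.0000 0.0000
    outer loop
      vertex 22.466 8.769 0.000
      vertex 6.365 8.769 0.000
      vertex 6.365 8.769 13.342
    endloop
  endfacet
  facet normal 0.0000 1.0000 0.0000
    outer loop
      vertex 22.466 8.769 0.000
      vertex 6.365 8.769 13.342
      vertex 22.466 8.769 13.342
    endloop
  endfacet
  facet normal 1.0000 0.0000 0.0000
    outer loop
      vertex 6.365 8.769 0.000
      vertex 6.365 19.755 0.000
      vertex 6.365 19.755 13.342
    endloop
  endfacet
  facet normal 1.0000 0.0000 0.0000
    outer loop
      vertex 6.365 8.769 0.000
      vertex 6.365 19.755 13.342
      vertex 6.365 8.769 13.342
    endloop
  endfacet
  facet normal 0.0000 1.0000 0.0000
    outer loop
      vertex 6.365 19.755 0.000
      vertex 0.000 19.755 0.000
      vertex 0.000 19.755 13.342
    endloop
  endfacet
  facet normal 0.0000 1.0000 0.0000
    outer loop
      vertex 6.365 19.755 0.000
      vertex 0.000 19.755 13.342
      vertex 6.365 19.755 13.342
    endloop
  endfacet
  facet normal -1.0000 0.0000 0.0000
    outer loop
      vertex 0.000 19.755 0.000
      vertex 0.000 0.000 0.000
      vertex 0.000 0.000 13.342
    endloop
  endfacet
  facet normal -1.0000 0.0000 0.0000
    outer loop
      vertex 0.000 19.755 0.000
      vertex 0.000 0.000 13.342
      vertex 0.000 19.755 13.342
    endloop
  endfacet
endsolid part

The G0 Z moves step by Δz≈1.906 mm. Every layer's G1 loop is the same polygon, so the solid is a straight extrusion of it from z=0 to z≈13.3. Closing with flat bottom and top caps and triangulating gives 20 facets — an L-shaped prism: outer 22.5 × 19.8 mm, arm thicknesses ≈ 8.77 mm (horizontal) and 6.37 mm (vertical), extruded 13.3 mm in z.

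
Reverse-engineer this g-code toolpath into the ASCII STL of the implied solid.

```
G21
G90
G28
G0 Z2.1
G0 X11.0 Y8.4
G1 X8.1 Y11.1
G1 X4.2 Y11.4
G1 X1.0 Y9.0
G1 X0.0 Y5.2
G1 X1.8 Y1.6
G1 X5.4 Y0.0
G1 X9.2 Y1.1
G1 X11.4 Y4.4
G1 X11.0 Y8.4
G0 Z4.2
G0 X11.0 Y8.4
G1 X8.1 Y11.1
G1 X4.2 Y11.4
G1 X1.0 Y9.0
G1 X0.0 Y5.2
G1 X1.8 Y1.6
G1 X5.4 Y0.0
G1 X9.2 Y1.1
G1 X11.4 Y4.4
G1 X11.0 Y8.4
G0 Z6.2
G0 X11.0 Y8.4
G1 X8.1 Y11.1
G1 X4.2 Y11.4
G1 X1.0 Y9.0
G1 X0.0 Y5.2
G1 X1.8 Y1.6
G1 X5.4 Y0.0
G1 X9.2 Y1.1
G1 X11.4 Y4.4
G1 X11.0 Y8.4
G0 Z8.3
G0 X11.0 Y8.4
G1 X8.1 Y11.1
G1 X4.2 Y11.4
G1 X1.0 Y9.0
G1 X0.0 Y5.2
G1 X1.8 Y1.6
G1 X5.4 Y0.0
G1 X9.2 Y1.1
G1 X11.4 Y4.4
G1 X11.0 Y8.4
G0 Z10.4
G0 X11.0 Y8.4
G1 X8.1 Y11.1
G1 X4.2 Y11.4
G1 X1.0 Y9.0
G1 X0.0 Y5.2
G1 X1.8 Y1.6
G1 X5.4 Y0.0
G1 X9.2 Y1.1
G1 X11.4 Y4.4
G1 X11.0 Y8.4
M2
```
solid part
  facet normal 0.0000 0.0000 -1.0000
    outer loop
      vertex 4.2 11.4 0.0
      vertex 8.1 11.1 0.0
      vertex 11.0 8.4 0.0
    endloop
  endfacet
  facet normal 0.0000 0.0000 -1.0000
    outer loop
      vertex 1.0 9.0 0.0
      vertex 4.2 11.4 0.0
      vertex 11.0 8.4 0.0
    endloop
  endfacet
  facet normal 0.0000 0.0000 -1.0000
    outer loop
      vertex 0.0 5.2 0.0
      vertex 1.0 9.0 0.0
      vertex 11.0 8.4 0.0
    endloop
  endfacet
  facet normal 0.0000 0.0000 -1.0000
    outer loop
      vertex 1.8 1.6 0.0
      vertex 0.0 5.2 0.0
      vertex 11.0 8.4 0.0
    endloop
  endfacet
  facet normal 0.0000 0.0000 -1.0000
    outer loop
      vertex 5.4 0.0 0.0
      vertex 1.8 1.6 0.0
      vertex 11.0 8.4 0.0
    endloop
  endfacet
  facet normal 0.0000 0.0000 -1.0000
    outer loop
      vertex 9.2 1.1 0.0
      vertex 5.4 0.0 0.0
      vertex 11.0 8.4 0.0
    endloop
  endfacet
  facet normal 0.0000 0.0000 -1.0000
    outer loop
      vertex 11.4 4.4 0.0
      vertex 9.2 1.1 0.0
      vertex 11.0 8.4 0.0
    endloop
  endfacet
  facet normal 0.0000 0.0000 1.0000
    outer loop
      vertex 11.0 8.4 10.4
      vertex 8.1 11.1 10.4
      vertex 4.2 11.4 10.4
    endloop
  endfacet
  facet normal 0.0000 0.0000 1.0000
    outer loop
      vertex 11.0 8.4 10.4
      vertex 4.2 11.4 10.4
      vertex 1.0 9.0 10.4
    endloop
  endfacet
  facet normal 0.0000 0.0000 1.0000
    outer loop
      vertex 11.0 8.4 10.4
      vertex 1.0 9.0 10.4
      vertex 0.0 5.2 10.4
    endloop
  endfacet
  facet normal 0.0000 0.0000 1.0000
    outer loop
      vertex 11.0 8.4 10.4
      vertex 0.0 5.2 10.4
      vertex 1.8 1.6 10.4
    endloop
  endfacet
  facet normal 0.0000 0.0000 1.0000
    outer loop
      vertex 11.0 8.4 10.4
      vertex 1.8 1.6 10.4
      vertex 5.4 0.0 10.4
    endloop
  endfacet
  facet normal 0.0000 0.0000 1.0000
    outer loop
      vertex 11.0 8.4 10.4
      vertex 5.4 0.0 10.4
      vertex 9.2 1.1 10.4
    endloop
  endfacet
  facet normal 0.0000 0.0000 1.0000
    outer loop
      vertex 11.0 8.4 10.4
      vertex 9.2 1.1 10.4
      vertex 11.4 4.4 10.4
    endloop
  endfacet
  facet normal 0.6814 0.7319 0.0000
    outer loop
      vertex 11.0 8.4 0.0
      vertex 8.1 11.1 0.0
      vertex 8.1 11.1 10.4
    endloop
  endfacet
  facet normal 0.6814 0.7319 0.0000
    outer loop
      vertex 11.0 8.4 0.0
      vertex 8.1 11.1 10.4
      vertex 11.0 8.4 10.4
    endloop
  endfacet
  facet normal 0.0767 0.9971 0.0000
    outer loop
      vertex 8.1 11.1 0.0
      vertex 4.2 11.4 0.0
      vertex 4.2 11.4 10.4
    endloop
  endfacet
  facet normal 0.0767 0.9971 0.0000
    outer loop
      vertex 8.1 11.1 0.0
      vertex 4.2 11.4 10.4
      vertex 8.1 11.1 10.4
    endloop
  endfacet
  facet normal -0.6000 0.8000 0.0000
    outer loop
      vertex 4.2 11.4 0.0
      vertex 1.0 9.0 0.0
      vertex 1.0 9.0 10.4
    endloop
  endfacet
  facet normal -0.6000 0.8000 0.0000
    outer loop
      vertex 4.2 11.4 0.0
      vertex 1.0 9.0 10.4
      vertex 4.2 11.4 10.4
    endloop
  endfacet
  facet normal -0.9671 0.2545 0.0000
    outer loop
      vertex 1.0 9.0 0.0
      vertex 0.0 5.2 0.0
      vertex 0.0 5.2 10.4
    endloop
  endfacet
  facet normal -0.9671 0.2545 0.0000
    outer loop
      vertex 1.0 9.0 0.0
      vertex 0.0 5.2 10.4
      vertex 1.0 9.0 10.4
    endloop
  endfacet
  facet normal -0.8944 -0.4472 0.0000
    outer loop
      vertex 0.0 5.2 0.0
      vertex 1.8 1.6 0.0
      vertex 1.8 1.6 10.4
    endloop
  endfacet
  facet normal -0.8944 -0.4472 0.0000
    outer loop
      vertex 0.0 5.2 0.0
      vertex 1.8 1.6 10.4
      vertex 0.0 5.2 10.4
    endloop
  endfacet
  facet normal -0.4061 -0.9138 0.0000
    outer loop
      vertex 1.8 1.6 0.0
      vertex 5.4 0.0 0.0
      vertex 5.4 0.0 10.4
    endloop
  endfacet
  facet normal -0.4061 -0.9138 0.0000
    outer loop
      vertex 1.8 1.6 0.0
      vertex 5.4 0.0 10.4
      vertex 1.8 1.6 10.4
    endloop
  endfacet
  facet normal 0.2781 -0.9606 0.0000
    outer loop
      vertex 5.4 0.0 0.0
      vertex 9.2 1.1 0.0
      vertex 9.2 1.1 10.4
    endloop
  endfacet
  facet normal 0.2781 -0.9606 0.0000
    outer loop
      vertex 5.4 0.0 0.0
      vertex 9.2 1.1 10.4
      vertex 5.4 0.0 10.4
    endloop
  endfacet
  facet normal 0.8321 -0.5547 0.0000
    outer loop
      vertex 9.2 1.1 0.0
      vertex 11.4 4.4 0.0
      vertex 11.4 4.4 10.4
    endloop
  endfacet
  facet normal 0.8321 -0.5547 0.0000
    outer loop
      vertex 9.2 1.1 0.0
      vertex 11.4 4.4 10.4
      vertex 9.2 1.1 10.4
    endloop
  endfacet
  facet normal 0.9950 0.0995 0.0000
    outer loop
      vertex 11.4 4.4 0.0
      vertex 11.0 8.4 0.0
      vertex 11.0 8.4 10.4
    endloop
  endfacet
  facet normal 0.9950 0.0995 0.0000
    outer loop
      vertex 11.4 4.4 0.0
      vertex 11.0 8.4 10.4
      vertex 11.4 4.4 10.4
    endloop
  endfacet
endsolid part

The G0 Z moves step by Δz≈2.1 mm. Every layer's G1 loop is the same polygon, so the solid is a straight extrusion of it from z=0 to z≈10.4. Closing with flat bottom and top caps and triangulating gives 32 facets — a regular 9-sided prism (a cylinder approximated with 9 flat sides), circumscribed radius ≈ 5.8 mm, height ≈ 10.4 mm.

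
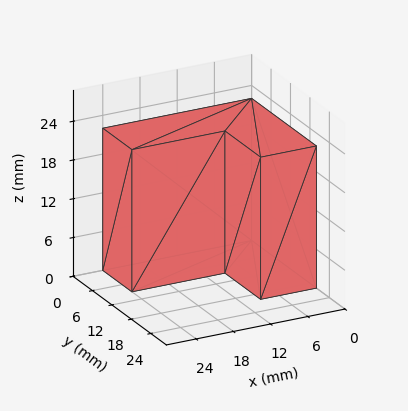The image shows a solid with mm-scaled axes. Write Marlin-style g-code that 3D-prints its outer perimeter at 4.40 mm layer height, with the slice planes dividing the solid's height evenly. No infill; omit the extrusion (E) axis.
Reading the render: the shape is an L-shaped prism: outer 24 × 20 mm, arm thicknesses ≈ 9 mm (horizontal) and 9 mm (vertical), extruded 22 mm in z (dimensions read to the nearest mm from the axis ticks). For the g-code, the solid's height is divided into equal slices at the stated Δz and each level perimeter traced with G1 moves after a G0 lift.

; perimeter-only toolpath
G21 ; units = mm
G90 ; absolute positioning
G28 ; home
; layer 1
G0 Z4.40
G0 X0.00 Y0.00
G1 X24.00 Y0.00
G1 X24.00 Y9.00
G1 X9.00 Y9.00
G1 X9.00 Y20.00
G1 X0.00 Y20.00
G1 X0.00 Y0.00
; layer 2
G0 Z8.80
G0 X0.00 Y0.00
G1 X24.00 Y0.00
G1 X24.00 Y9.00
G1 X9.00 Y9.00
G1 X9.00 Y20.00
G1 X0.00 Y20.00
G1 X0.00 Y0.00
; layer 3
G0 Z13.20
G0 X0.00 Y0.00
G1 X24.00 Y0.00
G1 X24.00 Y9.00
G1 X9.00 Y9.00
G1 X9.00 Y20.00
G1 X0.00 Y20.00
G1 X0.00 Y0.00
; layer 4
G0 Z17.60
G0 X0.00 Y0.00
G1 X24.00 Y0.00
G1 X24.00 Y9.00
G1 X9.00 Y9.00
G1 X9.00 Y20.00
G1 X0.00 Y20.00
G1 X0.00 Y0.00
; layer 5
G0 Z22.00
G0 X0.00 Y0.00
G1 X24.00 Y0.00
G1 X24.00 Y9.00
G1 X9.00 Y9.00
G1 X9.00 Y20.00
G1 X0.00 Y20.00
G1 X0.00 Y0.00
M2 ; end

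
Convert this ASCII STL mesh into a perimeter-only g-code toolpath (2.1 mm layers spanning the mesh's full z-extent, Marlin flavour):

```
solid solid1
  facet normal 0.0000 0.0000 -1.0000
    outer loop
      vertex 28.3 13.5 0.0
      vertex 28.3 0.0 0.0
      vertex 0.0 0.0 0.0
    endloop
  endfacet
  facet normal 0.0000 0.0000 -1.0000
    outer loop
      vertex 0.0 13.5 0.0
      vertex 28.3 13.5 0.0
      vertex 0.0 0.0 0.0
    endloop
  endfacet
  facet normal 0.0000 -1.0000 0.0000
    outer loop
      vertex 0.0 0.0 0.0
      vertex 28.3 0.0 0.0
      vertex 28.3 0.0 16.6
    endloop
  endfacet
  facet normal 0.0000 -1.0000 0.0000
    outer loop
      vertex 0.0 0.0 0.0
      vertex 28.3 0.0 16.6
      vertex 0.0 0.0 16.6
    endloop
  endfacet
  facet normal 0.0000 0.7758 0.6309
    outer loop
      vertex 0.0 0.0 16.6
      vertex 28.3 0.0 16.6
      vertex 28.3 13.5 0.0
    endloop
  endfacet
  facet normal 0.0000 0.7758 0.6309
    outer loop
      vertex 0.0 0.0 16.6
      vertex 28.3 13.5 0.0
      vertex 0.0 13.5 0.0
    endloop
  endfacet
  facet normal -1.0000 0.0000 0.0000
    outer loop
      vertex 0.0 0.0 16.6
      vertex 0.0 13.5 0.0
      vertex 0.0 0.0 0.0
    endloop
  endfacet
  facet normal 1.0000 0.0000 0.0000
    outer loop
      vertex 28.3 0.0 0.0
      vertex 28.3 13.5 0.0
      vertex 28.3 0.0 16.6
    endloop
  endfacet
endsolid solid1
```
; perimeter-only toolpath
G21 ; units = mm
G90 ; absolute positioning
G28 ; home
; layer 1
G0 Z2.1
G0 X0.0 Y0.0
G1 X28.3 Y0.0
G1 X28.3 Y11.8
G1 X0.0 Y11.8
G1 X0.0 Y0.0
; layer 2
G0 Z4.2
G0 X0.0 Y0.0
G1 X28.3 Y0.0
G1 X28.3 Y10.1
G1 X0.0 Y10.1
G1 X0.0 Y0.0
; layer 3
G0 Z6.2
G0 X0.0 Y0.0
G1 X28.3 Y0.0
G1 X28.3 Y8.4
G1 X0.0 Y8.4
G1 X0.0 Y0.0
; layer 4
G0 Z8.3
G0 X0.0 Y0.0
G1 X28.3 Y0.0
G1 X28.3 Y6.8
G1 X0.0 Y6.8
G1 X0.0 Y0.0
; layer 5
G0 Z10.4
G0 X0.0 Y0.0
G1 X28.3 Y0.0
G1 X28.3 Y5.1
G1 X0.0 Y5.1
G1 X0.0 Y0.0
; layer 6
G0 Z12.5
G0 X0.0 Y0.0
G1 X28.3 Y0.0
G1 X28.3 Y3.4
G1 X0.0 Y3.4
G1 X0.0 Y0.0
; layer 7
G0 Z14.5
G0 X0.0 Y0.0
G1 X28.3 Y0.0
G1 X28.3 Y1.7
G1 X0.0 Y1.7
G1 X0.0 Y0.0
M2 ; end

The solid is a wedge (ramp): 28.3 × 13.5 mm base, rising to 16.6 mm along the y=0 edge and sloping linearly to z=0 at y=13.5. Slicing at Δz = 2.1 mm — 8 equal slices spanning the solid's height, so layer i sits at z = i·h/8 — gives 7 non-empty perimeters. Each is a 4-segment closed polygon; G0 lifts to the layer z and rapids to the start vertex, then G1 traces the edges. The cross-section shrinks linearly with z (the slice at the apex is degenerate and omitted).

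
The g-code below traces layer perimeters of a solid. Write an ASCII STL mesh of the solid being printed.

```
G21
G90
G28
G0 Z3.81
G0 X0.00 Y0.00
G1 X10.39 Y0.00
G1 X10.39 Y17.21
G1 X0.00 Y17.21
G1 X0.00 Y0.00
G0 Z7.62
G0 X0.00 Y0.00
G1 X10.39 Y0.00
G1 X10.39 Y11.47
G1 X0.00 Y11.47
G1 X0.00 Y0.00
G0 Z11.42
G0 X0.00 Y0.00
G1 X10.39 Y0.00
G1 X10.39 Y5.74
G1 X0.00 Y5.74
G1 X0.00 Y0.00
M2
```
solid part
  facet normal 0.0000 0.0000 -1.0000
    outer loop
      vertex 10.39 22.94 0.00
      vertex 10.39 0.00 0.00
      vertex 0.00 0.00 0.00
    endloop
  endfacet
  facet normal 0.0000 0.0000 -1.0000
    outer loop
      vertex 0.00 22.94 0.00
      vertex 10.39 22.94 0.00
      vertex 0.00 0.00 0.00
    endloop
  endfacet
  facet normal 0.0000 -1.0000 0.0000
    outer loop
      vertex 0.00 0.00 0.00
      vertex 10.39 0.00 0.00
      vertex 10.39 0.00 15.23
    endloop
  endfacet
  facet normal 0.0000 -1.0000 0.0000
    outer loop
      vertex 0.00 0.00 0.00
      vertex 10.39 0.00 15.23
      vertex 0.00 0.00 15.23
    endloop
  endfacet
  facet normal 0.0000 0.5531 0.8331
    outer loop
      vertex 0.00 0.00 15.23
      vertex 10.39 0.00 15.23
      vertex 10.39 22.94 0.00
    endloop
  endfacet
  facet normal 0.0000 0.5531 0.8331
    outer loop
      vertex 0.00 0.00 15.23
      vertex 10.39 22.94 0.00
      vertex 0.00 22.94 0.00
    endloop
  endfacet
  facet normal -1.0000 0.0000 0.0000
    outer loop
      vertex 0.00 0.00 15.23
      vertex 0.00 22.94 0.00
      vertex 0.00 0.00 0.00
    endloop
  endfacet
  facet normal 1.0000 0.0000 0.0000
    outer loop
      vertex 10.39 0.00 0.00
      vertex 10.39 22.94 0.00
      vertex 10.39 0.00 15.23
    endloop
  endfacet
endsolid part

The G0 Z moves step by Δz≈3.81 mm. The G1 loops shrink linearly with z, so the solid tapers from its base footprint up to z≈15.2. Closing with a flat bottom cap and the tapered top and triangulating gives 8 facets — a wedge (ramp): 10.4 × 22.9 mm base, rising to 15.2 mm along the y=0 edge and sloping linearly to z=0 at y=22.9.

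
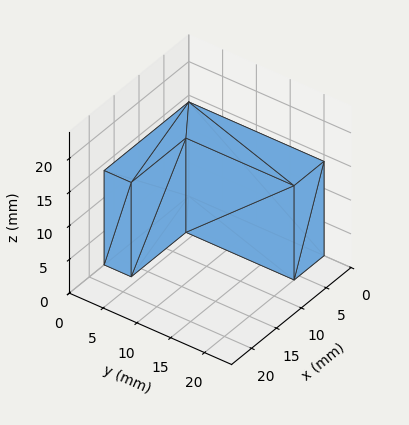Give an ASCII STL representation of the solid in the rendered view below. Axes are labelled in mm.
Reading the render: the shape is an L-shaped prism: outer 17 × 20 mm, arm thicknesses ≈ 4 mm (horizontal) and 6 mm (vertical), extruded 14 mm in z (dimensions read to the nearest mm from the axis ticks). For the STL, each face is triangulated and given an outward normal.

solid part
  facet normal 0.0000 0.0000 -1.0000
    outer loop
      vertex 17.0 4.0 0.0
      vertex 17.0 0.0 0.0
      vertex 0.0 0.0 0.0
    endloop
  endfacet
  facet normal 0.0000 0.0000 -1.0000
    outer loop
      vertex 6.0 4.0 0.0
      vertex 17.0 4.0 0.0
      vertex 0.0 0.0 0.0
    endloop
  endfacet
  facet normal 0.0000 0.0000 -1.0000
    outer loop
      vertex 6.0 20.0 0.0
      vertex 6.0 4.0 0.0
      vertex 0.0 0.0 0.0
    endloop
  endfacet
  facet normal 0.0000 0.0000 -1.0000
    outer loop
      vertex 0.0 20.0 0.0
      vertex 6.0 20.0 0.0
      vertex 0.0 0.0 0.0
    endloop
  endfacet
  facet normal 0.0000 0.0000 1.0000
    outer loop
      vertex 0.0 0.0 14.0
      vertex 17.0 0.0 14.0
      vertex 17.0 4.0 14.0
    endloop
  endfacet
  facet normal 0.0000 0.0000 1.0000
    outer loop
      vertex 0.0 0.0 14.0
      vertex 17.0 4.0 14.0
      vertex 6.0 4.0 14.0
    endloop
  endfacet
  facet normal 0.0000 0.0000 1.0000
    outer loop
      vertex 0.0 0.0 14.0
      vertex 6.0 4.0 14.0
      vertex 6.0 20.0 14.0
    endloop
  endfacet
  facet normal 0.0000 0.0000 1.0000
    outer loop
      vertex 0.0 0.0 14.0
      vertex 6.0 20.0 14.0
      vertex 0.0 20.0 14.0
    endloop
  endfacet
  facet normal 0.0000 -1.0000 0.0000
    outer loop
      vertex 0.0 0.0 0.0
      vertex 17.0 0.0 0.0
      vertex 17.0 0.0 14.0
    endloop
  endfacet
  facet normal 0.0000 -1.0000 0.0000
    outer loop
      vertex 0.0 0.0 0.0
      vertex 17.0 0.0 14.0
      vertex 0.0 0.0 14.0
    endloop
  endfacet
  facet normal 1.0000 0.0000 0.0000
    outer loop
      vertex 17.0 0.0 0.0
      vertex 17.0 4.0 0.0
      vertex 17.0 4.0 14.0
    endloop
  endfacet
  facet normal 1.0000 0.0000 0.0000
    outer loop
      vertex 17.0 0.0 0.0
      vertex 17.0 4.0 14.0
      vertex 17.0 0.0 14.0
    endloop
  endfacet
  facet normal 0.0000 1.0000 0.0000
    outer loop
      vertex 17.0 4.0 0.0
      vertex 6.0 4.0 0.0
      vertex 6.0 4.0 14.0
    endloop
  endfacet
  facet normal 0.0000 1.0000 0.0000
    outer loop
      vertex 17.0 4.0 0.0
      vertex 6.0 4.0 14.0
      vertex 17.0 4.0 14.0
    endloop
  endfacet
  facet normal 1.0000 0.0000 0.0000
    outer loop
      vertex 6.0 4.0 0.0
      vertex 6.0 20.0 0.0
      vertex 6.0 20.0 14.0
    endloop
  endfacet
  facet normal 1.0000 0.0000 0.0000
    outer loop
      vertex 6.0 4.0 0.0
      vertex 6.0 20.0 14.0
      vertex 6.0 4.0 14.0
    endloop
  endfacet
  facet normal 0.0000 1.0000 0.0000
    outer loop
      vertex 6.0 20.0 0.0
      vertex 0.0 20.0 0.0
      vertex 0.0 20.0 14.0
    endloop
  endfacet
  facet normal 0.0000 1.0000 0.0000
    outer loop
      vertex 6.0 20.0 0.0
      vertex 0.0 20.0 14.0
      vertex 6.0 20.0 14.0
    endloop
  endfacet
  facet normal -1.0000 0.0000 0.0000
    outer loop
      vertex 0.0 20.0 0.0
      vertex 0.0 0.0 0.0
      vertex 0.0 0.0 14.0
    endloop
  endfacet
  facet normal -1.0000 0.0000 0.0000
    outer loop
      vertex 0.0 20.0 0.0
      vertex 0.0 0.0 14.0
      vertex 0.0 20.0 14.0
    endloop
  endfacet
endsolid part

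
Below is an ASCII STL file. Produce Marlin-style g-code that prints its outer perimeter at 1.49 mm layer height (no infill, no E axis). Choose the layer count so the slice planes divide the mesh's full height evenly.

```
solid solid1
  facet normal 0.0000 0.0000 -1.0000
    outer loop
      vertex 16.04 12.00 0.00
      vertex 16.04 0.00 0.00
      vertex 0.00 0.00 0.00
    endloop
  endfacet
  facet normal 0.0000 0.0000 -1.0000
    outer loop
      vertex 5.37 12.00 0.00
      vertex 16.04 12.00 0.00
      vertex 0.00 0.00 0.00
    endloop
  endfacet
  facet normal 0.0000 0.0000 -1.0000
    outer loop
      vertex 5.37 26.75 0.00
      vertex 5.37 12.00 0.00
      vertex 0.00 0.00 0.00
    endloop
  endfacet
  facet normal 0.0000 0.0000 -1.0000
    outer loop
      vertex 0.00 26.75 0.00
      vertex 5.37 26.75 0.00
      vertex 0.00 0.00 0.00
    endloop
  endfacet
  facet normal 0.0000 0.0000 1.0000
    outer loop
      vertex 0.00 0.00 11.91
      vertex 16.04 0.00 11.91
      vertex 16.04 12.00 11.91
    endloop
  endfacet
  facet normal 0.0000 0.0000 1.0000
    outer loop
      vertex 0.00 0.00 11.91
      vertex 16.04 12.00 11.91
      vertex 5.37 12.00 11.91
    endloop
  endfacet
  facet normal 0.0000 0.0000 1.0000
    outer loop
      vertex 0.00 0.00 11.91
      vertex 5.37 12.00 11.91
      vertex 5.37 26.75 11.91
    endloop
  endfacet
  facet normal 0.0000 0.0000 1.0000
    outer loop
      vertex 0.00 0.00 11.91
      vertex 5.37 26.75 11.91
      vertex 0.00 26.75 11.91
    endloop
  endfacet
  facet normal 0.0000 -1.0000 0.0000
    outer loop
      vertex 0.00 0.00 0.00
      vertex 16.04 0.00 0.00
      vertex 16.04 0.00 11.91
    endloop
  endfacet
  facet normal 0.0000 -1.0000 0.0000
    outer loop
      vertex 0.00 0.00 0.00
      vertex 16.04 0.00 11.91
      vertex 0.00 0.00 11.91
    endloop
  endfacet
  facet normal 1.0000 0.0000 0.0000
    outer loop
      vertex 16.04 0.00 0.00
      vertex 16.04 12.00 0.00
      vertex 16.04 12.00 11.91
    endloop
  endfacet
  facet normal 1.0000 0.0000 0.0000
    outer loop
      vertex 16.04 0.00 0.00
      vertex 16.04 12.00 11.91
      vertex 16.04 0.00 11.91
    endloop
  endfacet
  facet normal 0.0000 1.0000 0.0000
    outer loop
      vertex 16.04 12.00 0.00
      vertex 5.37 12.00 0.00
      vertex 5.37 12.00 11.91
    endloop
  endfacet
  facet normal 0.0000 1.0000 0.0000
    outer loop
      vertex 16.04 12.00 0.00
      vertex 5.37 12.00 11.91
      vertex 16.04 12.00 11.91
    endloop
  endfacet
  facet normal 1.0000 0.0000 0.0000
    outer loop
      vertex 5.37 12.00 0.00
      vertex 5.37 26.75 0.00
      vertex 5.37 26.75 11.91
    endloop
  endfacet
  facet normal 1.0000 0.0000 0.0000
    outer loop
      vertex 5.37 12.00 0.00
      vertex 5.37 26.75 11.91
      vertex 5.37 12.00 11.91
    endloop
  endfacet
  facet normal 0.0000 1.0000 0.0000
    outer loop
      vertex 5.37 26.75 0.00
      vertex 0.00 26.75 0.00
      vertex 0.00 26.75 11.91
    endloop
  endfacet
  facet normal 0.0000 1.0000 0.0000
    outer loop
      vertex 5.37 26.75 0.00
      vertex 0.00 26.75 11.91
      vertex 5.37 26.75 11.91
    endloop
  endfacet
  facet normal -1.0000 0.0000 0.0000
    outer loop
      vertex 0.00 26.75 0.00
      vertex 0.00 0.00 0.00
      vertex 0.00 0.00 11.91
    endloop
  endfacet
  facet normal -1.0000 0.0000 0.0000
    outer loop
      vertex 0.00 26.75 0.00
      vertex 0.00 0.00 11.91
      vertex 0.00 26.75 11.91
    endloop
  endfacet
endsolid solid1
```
; perimeter-only toolpath
G21 ; units = mm
G90 ; absolute positioning
G28 ; home
; layer 1
G0 Z1.49
G0 X0.00 Y0.00
G1 X16.04 Y0.00
G1 X16.04 Y12.00
G1 X5.37 Y12.00
G1 X5.37 Y26.75
G1 X0.00 Y26.75
G1 X0.00 Y0.00
; layer 2
G0 Z2.98
G0 X0.00 Y0.00
G1 X16.04 Y0.00
G1 X16.04 Y12.00
G1 X5.37 Y12.00
G1 X5.37 Y26.75
G1 X0.00 Y26.75
G1 X0.00 Y0.00
; layer 3
G0 Z4.47
G0 X0.00 Y0.00
G1 X16.04 Y0.00
G1 X16.04 Y12.00
G1 X5.37 Y12.00
G1 X5.37 Y26.75
G1 X0.00 Y26.75
G1 X0.00 Y0.00
; layer 4
G0 Z5.96
G0 X0.00 Y0.00
G1 X16.04 Y0.00
G1 X16.04 Y12.00
G1 X5.37 Y12.00
G1 X5.37 Y26.75
G1 X0.00 Y26.75
G1 X0.00 Y0.00
; layer 5
G0 Z7.44
G0 X0.00 Y0.00
G1 X16.04 Y0.00
G1 X16.04 Y12.00
G1 X5.37 Y12.00
G1 X5.37 Y26.75
G1 X0.00 Y26.75
G1 X0.00 Y0.00
; layer 6
G0 Z8.93
G0 X0.00 Y0.00
G1 X16.04 Y0.00
G1 X16.04 Y12.00
G1 X5.37 Y12.00
G1 X5.37 Y26.75
G1 X0.00 Y26.75
G1 X0.00 Y0.00
; layer 7
G0 Z10.42
G0 X0.00 Y0.00
G1 X16.04 Y0.00
G1 X16.04 Y12.00
G1 X5.37 Y12.00
G1 X5.37 Y26.75
G1 X0.00 Y26.75
G1 X0.00 Y0.00
; layer 8
G0 Z11.91
G0 X0.00 Y0.00
G1 X16.04 Y0.00
G1 X16.04 Y12.00
G1 X5.37 Y12.00
G1 X5.37 Y26.75
G1 X0.00 Y26.75
G1 X0.00 Y0.00
M2 ; end

The solid is an L-shaped prism: outer 16 × 26.8 mm, arm thicknesses ≈ 12 mm (horizontal) and 5.37 mm (vertical), extruded 11.9 mm in z. Slicing at Δz = 1.49 mm — 8 equal slices spanning the solid's height, so layer i sits at z = i·h/8 — gives 8 non-empty perimeters. Each is a 6-segment closed polygon; G0 lifts to the layer z and rapids to the start vertex, then G1 traces the edges.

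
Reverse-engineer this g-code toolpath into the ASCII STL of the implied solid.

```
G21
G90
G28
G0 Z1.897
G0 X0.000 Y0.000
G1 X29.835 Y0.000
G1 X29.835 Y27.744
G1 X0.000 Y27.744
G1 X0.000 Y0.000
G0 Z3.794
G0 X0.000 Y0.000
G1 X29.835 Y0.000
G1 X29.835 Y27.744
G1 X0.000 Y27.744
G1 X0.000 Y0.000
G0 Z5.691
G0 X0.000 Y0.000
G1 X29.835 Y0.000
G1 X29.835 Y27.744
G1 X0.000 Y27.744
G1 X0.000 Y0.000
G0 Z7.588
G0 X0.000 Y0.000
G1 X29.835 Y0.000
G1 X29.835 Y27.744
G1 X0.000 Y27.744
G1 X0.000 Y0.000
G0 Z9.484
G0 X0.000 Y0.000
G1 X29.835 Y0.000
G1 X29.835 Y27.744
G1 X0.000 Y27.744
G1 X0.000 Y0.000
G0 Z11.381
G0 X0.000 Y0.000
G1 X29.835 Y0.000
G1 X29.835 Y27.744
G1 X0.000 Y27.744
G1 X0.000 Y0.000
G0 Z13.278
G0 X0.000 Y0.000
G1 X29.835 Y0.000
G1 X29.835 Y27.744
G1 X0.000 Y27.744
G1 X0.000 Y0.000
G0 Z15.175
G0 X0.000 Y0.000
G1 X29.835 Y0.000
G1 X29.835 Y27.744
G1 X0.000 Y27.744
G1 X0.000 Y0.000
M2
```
solid part
  facet normal 0.0000 0.0000 -1.0000
    outer loop
      vertex 29.835 27.744 0.000
      vertex 29.835 0.000 0.000
      vertex 0.000 0.000 0.000
    endloop
  endfacet
  facet normal 0.0000 0.0000 -1.0000
    outer loop
      vertex 0.000 27.744 0.000
      vertex 29.835 27.744 0.000
      vertex 0.000 0.000 0.000
    endloop
  endfacet
  facet normal 0.0000 0.0000 1.0000
    outer loop
      vertex 0.000 0.000 15.175
      vertex 29.835 0.000 15.175
      vertex 29.835 27.744 15.175
    endloop
  endfacet
  facet normal 0.0000 0.0000 1.0000
    outer loop
      vertex 0.000 0.000 15.175
      vertex 29.835 27.744 15.175
      vertex 0.000 27.744 15.175
    endloop
  endfacet
  facet normal 0.0000 -1.0000 0.0000
    outer loop
      vertex 0.000 0.000 0.000
      vertex 29.835 0.000 0.000
      vertex 29.835 0.000 15.175
    endloop
  endfacet
  facet normal 0.0000 -1.0000 0.0000
    outer loop
      vertex 0.000 0.000 0.000
      vertex 29.835 0.000 15.175
      vertex 0.000 0.000 15.175
    endloop
  endfacet
  facet normal 0.0000 1.0000 0.0000
    outer loop
      vertex 29.835 27.744 15.175
      vertex 29.835 27.744 0.000
      vertex 0.000 27.744 0.000
    endloop
  endfacet
  facet normal 0.0000 1.0000 0.0000
    outer loop
      vertex 0.000 27.744 15.175
      vertex 29.835 27.744 15.175
      vertex 0.000 27.744 0.000
    endloop
  endfacet
  facet normal -1.0000 0.0000 0.0000
    outer loop
      vertex 0.000 27.744 15.175
      vertex 0.000 27.744 0.000
      vertex 0.000 0.000 0.000
    endloop
  endfacet
  facet normal -1.0000 0.0000 0.0000
    outer loop
      vertex 0.000 0.000 15.175
      vertex 0.000 27.744 15.175
      vertex 0.000 0.000 0.000
    endloop
  endfacet
  facet normal 1.0000 0.0000 0.0000
    outer loop
      vertex 29.835 0.000 0.000
      vertex 29.835 27.744 0.000
      vertex 29.835 27.744 15.175
    endloop
  endfacet
  facet normal 1.0000 0.0000 0.0000
    outer loop
      vertex 29.835 0.000 0.000
      vertex 29.835 27.744 15.175
      vertex 29.835 0.000 15.175
    endloop
  endfacet
endsolid part

The G0 Z moves step by Δz≈1.897 mm. Every layer's G1 loop is the same polygon, so the solid is a straight extrusion of it from z=0 to z≈15.2. Closing with flat bottom and top caps and triangulating gives 12 facets — a rectangular box, roughly 29.8 × 27.7 mm footprint and 15.2 mm tall.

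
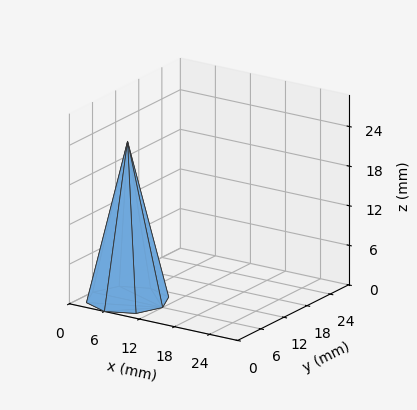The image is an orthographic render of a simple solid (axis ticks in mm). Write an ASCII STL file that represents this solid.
Reading the render: the shape is a regular 8-sided pyramid, base circumscribed radius ≈ 6 mm, apex at z ≈ 24 mm (dimensions read to the nearest mm from the axis ticks). For the STL, each face is triangulated and given an outward normal.

solid part
  facet normal 0.0000 0.0000 -1.0000
    outer loop
      vertex 6.00 12.00 0.00
      vertex 10.24 10.24 0.00
      vertex 12.00 6.00 0.00
    endloop
  endfacet
  facet normal 0.0000 0.0000 -1.0000
    outer loop
      vertex 1.76 10.24 0.00
      vertex 6.00 12.00 0.00
      vertex 12.00 6.00 0.00
    endloop
  endfacet
  facet normal 0.0000 0.0000 -1.0000
    outer loop
      vertex 0.00 6.00 0.00
      vertex 1.76 10.24 0.00
      vertex 12.00 6.00 0.00
    endloop
  endfacet
  facet normal 0.0000 0.0000 -1.0000
    outer loop
      vertex 1.76 1.76 0.00
      vertex 0.00 6.00 0.00
      vertex 12.00 6.00 0.00
    endloop
  endfacet
  facet normal 0.0000 0.0000 -1.0000
    outer loop
      vertex 6.00 0.00 0.00
      vertex 1.76 1.76 0.00
      vertex 12.00 6.00 0.00
    endloop
  endfacet
  facet normal 0.0000 0.0000 -1.0000
    outer loop
      vertex 10.24 1.76 0.00
      vertex 6.00 0.00 0.00
      vertex 12.00 6.00 0.00
    endloop
  endfacet
  facet normal 0.8999 0.3735 0.2250
    outer loop
      vertex 12.00 6.00 0.00
      vertex 10.24 10.24 0.00
      vertex 6.00 6.00 24.00
    endloop
  endfacet
  facet normal 0.3735 0.8999 0.2250
    outer loop
      vertex 10.24 10.24 0.00
      vertex 6.00 12.00 0.00
      vertex 6.00 6.00 24.00
    endloop
  endfacet
  facet normal -0.3735 0.8999 0.2250
    outer loop
      vertex 6.00 12.00 0.00
      vertex 1.76 10.24 0.00
      vertex 6.00 6.00 24.00
    endloop
  endfacet
  facet normal -0.8999 0.3735 0.2250
    outer loop
      vertex 1.76 10.24 0.00
      vertex 0.00 6.00 0.00
      vertex 6.00 6.00 24.00
    endloop
  endfacet
  facet normal -0.8999 -0.3735 0.2250
    outer loop
      vertex 0.00 6.00 0.00
      vertex 1.76 1.76 0.00
      vertex 6.00 6.00 24.00
    endloop
  endfacet
  facet normal -0.3735 -0.8999 0.2250
    outer loop
      vertex 1.76 1.76 0.00
      vertex 6.00 0.00 0.00
      vertex 6.00 6.00 24.00
    endloop
  endfacet
  facet normal 0.3735 -0.8999 0.2250
    outer loop
      vertex 6.00 0.00 0.00
      vertex 10.24 1.76 0.00
      vertex 6.00 6.00 24.00
    endloop
  endfacet
  facet normal 0.8999 -0.3735 0.2250
    outer loop
      vertex 10.24 1.76 0.00
      vertex 12.00 6.00 0.00
      vertex 6.00 6.00 24.00
    endloop
  endfacet
endsolid part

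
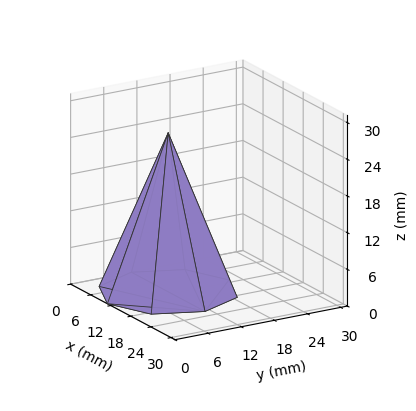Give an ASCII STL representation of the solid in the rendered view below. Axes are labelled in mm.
Reading the render: the shape is a regular 8-sided pyramid, base circumscribed radius ≈ 11 mm, apex at z ≈ 26 mm (dimensions read to the nearest mm from the axis ticks). For the STL, each face is triangulated and given an outward normal.

solid part
  facet normal 0.0000 0.0000 -1.0000
    outer loop
      vertex 11.00 22.00 0.00
      vertex 18.78 18.78 0.00
      vertex 22.00 11.00 0.00
    endloop
  endfacet
  facet normal 0.0000 0.0000 -1.0000
    outer loop
      vertex 3.22 18.78 0.00
      vertex 11.00 22.00 0.00
      vertex 22.00 11.00 0.00
    endloop
  endfacet
  facet normal 0.0000 0.0000 -1.0000
    outer loop
      vertex 0.00 11.00 0.00
      vertex 3.22 18.78 0.00
      vertex 22.00 11.00 0.00
    endloop
  endfacet
  facet normal 0.0000 0.0000 -1.0000
    outer loop
      vertex 3.22 3.22 0.00
      vertex 0.00 11.00 0.00
      vertex 22.00 11.00 0.00
    endloop
  endfacet
  facet normal 0.0000 0.0000 -1.0000
    outer loop
      vertex 11.00 0.00 0.00
      vertex 3.22 3.22 0.00
      vertex 22.00 11.00 0.00
    endloop
  endfacet
  facet normal 0.0000 0.0000 -1.0000
    outer loop
      vertex 18.78 3.22 0.00
      vertex 11.00 0.00 0.00
      vertex 22.00 11.00 0.00
    endloop
  endfacet
  facet normal 0.8606 0.3562 0.3641
    outer loop
      vertex 22.00 11.00 0.00
      vertex 18.78 18.78 0.00
      vertex 11.00 11.00 26.00
    endloop
  endfacet
  facet normal 0.3562 0.8606 0.3641
    outer loop
      vertex 18.78 18.78 0.00
      vertex 11.00 22.00 0.00
      vertex 11.00 11.00 26.00
    endloop
  endfacet
  facet normal -0.3562 0.8606 0.3641
    outer loop
      vertex 11.00 22.00 0.00
      vertex 3.22 18.78 0.00
      vertex 11.00 11.00 26.00
    endloop
  endfacet
  facet normal -0.8606 0.3562 0.3641
    outer loop
      vertex 3.22 18.78 0.00
      vertex 0.00 11.00 0.00
      vertex 11.00 11.00 26.00
    endloop
  endfacet
  facet normal -0.8606 -0.3562 0.3641
    outer loop
      vertex 0.00 11.00 0.00
      vertex 3.22 3.22 0.00
      vertex 11.00 11.00 26.00
    endloop
  endfacet
  facet normal -0.3562 -0.8606 0.3641
    outer loop
      vertex 3.22 3.22 0.00
      vertex 11.00 0.00 0.00
      vertex 11.00 11.00 26.00
    endloop
  endfacet
  facet normal 0.3562 -0.8606 0.3641
    outer loop
      vertex 11.00 0.00 0.00
      vertex 18.78 3.22 0.00
      vertex 11.00 11.00 26.00
    endloop
  endfacet
  facet normal 0.8606 -0.3562 0.3641
    outer loop
      vertex 18.78 3.22 0.00
      vertex 22.00 11.00 0.00
      vertex 11.00 11.00 26.00
    endloop
  endfacet
endsolid part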